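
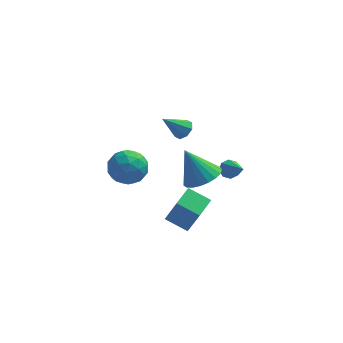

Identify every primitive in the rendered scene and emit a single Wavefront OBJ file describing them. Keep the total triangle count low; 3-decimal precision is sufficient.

v -0.556 -2.538 -3.567
v 0.052 -3.035 -1.87
v -0.049 -1.353 -3.402
v 0.559 -1.849 -1.705
v 0.581 -2.951 -4.095
v 1.189 -3.447 -2.398
v 1.088 -1.765 -3.93
v 1.696 -2.262 -2.233
v 0.082 2.997 -1.107
v 0.515 3.139 -0.643
v -0.982 2.603 0.007
v 0.237 3.531 -0.77
v -0.132 3.611 -1.094
v -0.375 3.331 -1.426
v -0.35 2.855 -1.571
v -0.072 2.463 -1.443
v 0.297 2.384 -1.119
v 0.54 2.664 -0.787
v 1.318 -3.704 0.77
v 2.233 -3.565 1.223
v 0.442 -3.356 2.43
v 2.138 -3.169 1.09
v 1.902 -2.866 0.902
v 1.565 -2.707 0.691
v 1.185 -2.721 0.493
v 0.828 -2.905 0.343
v 0.556 -3.227 0.267
v 0.416 -3.632 0.278
v 0.432 -4.049 0.374
v 0.601 -4.406 0.538
v 0.894 -4.642 0.743
v 1.261 -4.716 0.952
v 1.637 -4.615 1.129
v 1.959 -4.357 1.245
v 2.169 -3.985 1.278
v 2.487 3.124 -4.301
v 3.035 3.353 -4.388
v 3.213 1.816 -3.179
v 2.82 3.542 -4.029
v 2.41 3.486 -3.829
v 2.045 3.218 -3.906
v 1.939 2.894 -4.215
v 2.154 2.705 -4.574
v 2.564 2.762 -4.773
v 2.929 3.03 -4.696
v -2.6 -0.809 -1.378
v -1.595 -1.015 -1.001
v -3.285 -1.845 -0.119
v -2.28 -2.051 0.258
v -2.712 -1.053 0.37
v -2.289 -0.412 -0.408
v -2.591 -2.448 -0.712
v -2.168 -1.807 -1.49
v -1.589 -2.028 -0.589
v -1.664 -1.166 0.079
v -3.216 -1.694 -1.199
v -3.291 -0.832 -0.531
v -2.038 -0.821 -1.3
v -2.842 -2.039 0.18
v -3.096 -1.453 0.246
v -2.505 -1.574 0.468
v -2.445 -0.467 -0.952
v -1.854 -0.588 -0.73
v -2.511 -0.61 0.076
v -3.026 -2.272 -0.39
v -2.435 -2.393 -0.168
v -2.375 -1.286 -1.588
v -1.784 -1.407 -1.366
v -2.369 -2.25 -1.196
v -1.443 -1.537 -0.837
v -1.846 -2.146 -0.096
v -2.029 -2.379 -0.667
v -1.78 -2.003 -1.124
v -1.487 -1.03 -0.444
v -1.889 -1.64 0.297
v -2.143 -1.053 0.363
v -1.895 -0.676 -0.095
v -1.484 -1.626 -0.201
v -2.991 -1.22 -1.417
v -3.393 -1.83 -0.676
v -2.985 -2.184 -1.025
v -2.737 -1.807 -1.483
v -3.034 -0.714 -1.024
v -3.437 -1.323 -0.283
v -3.1 -0.857 0.004
v -2.851 -0.481 -0.453
v -3.396 -1.234 -0.919
f 2 4 1
f 5 2 1
f 1 4 3
f 3 5 1
f 2 8 4
f 6 2 5
f 6 8 2
f 4 8 3
f 7 5 3
f 3 8 7
f 7 6 5
f 8 6 7
f 10 9 12
f 10 12 11
f 12 9 13
f 12 13 11
f 13 9 14
f 13 14 11
f 14 9 15
f 14 15 11
f 15 9 16
f 15 16 11
f 16 9 17
f 16 17 11
f 17 9 18
f 17 18 11
f 18 9 10
f 18 10 11
f 20 19 22
f 20 22 21
f 22 19 23
f 22 23 21
f 23 19 24
f 23 24 21
f 24 19 25
f 24 25 21
f 25 19 26
f 25 26 21
f 26 19 27
f 26 27 21
f 27 19 28
f 27 28 21
f 28 19 29
f 28 29 21
f 29 19 30
f 29 30 21
f 30 19 31
f 30 31 21
f 31 19 32
f 31 32 21
f 32 19 33
f 32 33 21
f 33 19 34
f 33 34 21
f 34 19 35
f 34 35 21
f 35 19 20
f 35 20 21
f 37 36 39
f 37 39 38
f 39 36 40
f 39 40 38
f 40 36 41
f 40 41 38
f 41 36 42
f 41 42 38
f 42 36 43
f 42 43 38
f 43 36 44
f 43 44 38
f 44 36 45
f 44 45 38
f 45 36 37
f 45 37 38
f 46 83 62
f 83 57 86
f 62 86 51
f 83 86 62
f 46 62 58
f 62 51 63
f 58 63 47
f 62 63 58
f 46 58 67
f 58 47 68
f 67 68 53
f 58 68 67
f 46 67 79
f 67 53 82
f 79 82 56
f 67 82 79
f 46 79 83
f 79 56 87
f 83 87 57
f 79 87 83
f 47 63 74
f 63 51 77
f 74 77 55
f 63 77 74
f 51 86 64
f 86 57 85
f 64 85 50
f 86 85 64
f 57 87 84
f 87 56 80
f 84 80 48
f 87 80 84
f 56 82 81
f 82 53 69
f 81 69 52
f 82 69 81
f 53 68 73
f 68 47 70
f 73 70 54
f 68 70 73
f 49 75 61
f 75 55 76
f 61 76 50
f 75 76 61
f 49 61 59
f 61 50 60
f 59 60 48
f 61 60 59
f 49 59 66
f 59 48 65
f 66 65 52
f 59 65 66
f 49 66 71
f 66 52 72
f 71 72 54
f 66 72 71
f 49 71 75
f 71 54 78
f 75 78 55
f 71 78 75
f 50 76 64
f 76 55 77
f 64 77 51
f 76 77 64
f 48 60 84
f 60 50 85
f 84 85 57
f 60 85 84
f 52 65 81
f 65 48 80
f 81 80 56
f 65 80 81
f 54 72 73
f 72 52 69
f 73 69 53
f 72 69 73
f 55 78 74
f 78 54 70
f 74 70 47
f 78 70 74



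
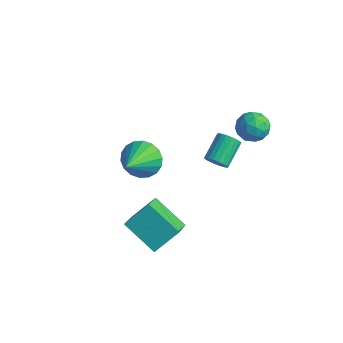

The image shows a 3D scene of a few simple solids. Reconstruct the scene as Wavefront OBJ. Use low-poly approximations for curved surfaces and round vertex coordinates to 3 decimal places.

v 0.301 4.21 3.567
v 0.862 3.856 4.151
v 0.518 3.104 2.689
v 1.079 2.75 3.273
v 0.216 2.788 3.456
v 0.082 3.471 3.999
v 1.298 3.489 2.841
v 1.164 4.172 3.384
v 1.478 3.41 3.702
v 0.809 2.977 4.082
v 0.571 3.983 2.758
v -0.098 3.55 3.138
v 0.563 4.13 3.936
v 0.817 2.83 2.904
v 0.31 2.852 3.011
v 0.64 2.644 3.355
v 0.104 3.904 3.847
v 0.433 3.696 4.19
v 0.053 3.068 3.782
v 0.947 3.264 2.65
v 1.276 3.056 2.993
v 0.74 4.316 3.485
v 1.07 4.108 3.829
v 1.327 3.892 3.058
v 1.254 3.66 4.016
v 1.382 3.01 3.499
v 1.511 3.444 3.245
v 1.432 3.846 3.565
v 0.861 3.406 4.239
v 0.988 2.755 3.723
v 0.481 2.778 3.83
v 0.402 3.179 4.15
v 1.223 3.144 3.975
v 0.392 4.205 3.117
v 0.519 3.554 2.601
v 0.978 3.781 2.69
v 0.899 4.182 3.01
v -0.002 3.95 3.341
v 0.126 3.3 2.824
v -0.052 3.114 3.275
v -0.131 3.516 3.595
v 0.157 3.816 2.865
v -1.438 -2.307 -1.094
v -0.594 -3.528 -0.04
v -1.011 -1.148 -0.093
v -0.167 -2.368 0.961
v 0.267 -2.032 -2.141
v 1.111 -3.252 -1.087
v 0.694 -0.872 -1.14
v 1.538 -2.093 -0.086
v -3.039 -0.147 0.703
v -2.526 0.519 1.349
v -2.301 -1.793 1.817
v -2.946 0.473 1.558
v -3.385 0.304 1.598
v -3.755 0.045 1.461
v -3.983 -0.252 1.174
v -4.024 -0.527 0.793
v -3.87 -0.728 0.395
v -3.551 -0.813 0.058
v -3.131 -0.766 -0.152
v -2.693 -0.597 -0.192
v -2.323 -0.338 -0.054
v -2.095 -0.042 0.233
v -2.053 0.234 0.613
v -2.207 0.434 1.012
v 0.679 1.106 2.302
v 1.126 1.415 2.026
v 0.769 2.624 2.803
v 0.321 2.314 3.078
v 0.93 1.457 1.871
v 0.573 2.665 2.647
v 0.69 1.438 1.79
v 0.333 2.646 2.567
v 0.448 1.362 1.798
v 0.091 2.57 2.575
v 0.246 1.241 1.893
v -0.111 2.449 2.669
v 0.119 1.097 2.059
v -0.238 2.305 2.835
v 0.089 0.954 2.266
v -0.268 2.163 3.043
v 0.16 0.838 2.48
v -0.197 2.046 3.256
v 0.321 0.768 2.663
v -0.036 1.976 3.439
v 0.544 0.757 2.783
v 0.187 1.965 3.56
v 0.79 0.805 2.821
v 0.433 2.014 3.597
v 1.017 0.906 2.768
v 0.66 2.114 3.545
v 1.185 1.041 2.635
v 0.828 2.25 3.412
v 1.266 1.188 2.444
v 0.909 2.396 3.221
v 1.245 1.32 2.229
v 0.888 2.528 3.005
f 1 38 17
f 38 12 41
f 17 41 6
f 38 41 17
f 1 17 13
f 17 6 18
f 13 18 2
f 17 18 13
f 1 13 22
f 13 2 23
f 22 23 8
f 13 23 22
f 1 22 34
f 22 8 37
f 34 37 11
f 22 37 34
f 1 34 38
f 34 11 42
f 38 42 12
f 34 42 38
f 2 18 29
f 18 6 32
f 29 32 10
f 18 32 29
f 6 41 19
f 41 12 40
f 19 40 5
f 41 40 19
f 12 42 39
f 42 11 35
f 39 35 3
f 42 35 39
f 11 37 36
f 37 8 24
f 36 24 7
f 37 24 36
f 8 23 28
f 23 2 25
f 28 25 9
f 23 25 28
f 4 30 16
f 30 10 31
f 16 31 5
f 30 31 16
f 4 16 14
f 16 5 15
f 14 15 3
f 16 15 14
f 4 14 21
f 14 3 20
f 21 20 7
f 14 20 21
f 4 21 26
f 21 7 27
f 26 27 9
f 21 27 26
f 4 26 30
f 26 9 33
f 30 33 10
f 26 33 30
f 5 31 19
f 31 10 32
f 19 32 6
f 31 32 19
f 3 15 39
f 15 5 40
f 39 40 12
f 15 40 39
f 7 20 36
f 20 3 35
f 36 35 11
f 20 35 36
f 9 27 28
f 27 7 24
f 28 24 8
f 27 24 28
f 10 33 29
f 33 9 25
f 29 25 2
f 33 25 29
f 44 46 43
f 47 44 43
f 43 46 45
f 45 47 43
f 44 50 46
f 48 44 47
f 48 50 44
f 46 50 45
f 49 47 45
f 45 50 49
f 49 48 47
f 50 48 49
f 52 51 54
f 52 54 53
f 54 51 55
f 54 55 53
f 55 51 56
f 55 56 53
f 56 51 57
f 56 57 53
f 57 51 58
f 57 58 53
f 58 51 59
f 58 59 53
f 59 51 60
f 59 60 53
f 60 51 61
f 60 61 53
f 61 51 62
f 61 62 53
f 62 51 63
f 62 63 53
f 63 51 64
f 63 64 53
f 64 51 65
f 64 65 53
f 65 51 66
f 65 66 53
f 66 51 52
f 66 52 53
f 68 67 71
f 68 71 69
f 69 71 72
f 69 72 70
f 71 67 73
f 71 73 72
f 72 73 74
f 72 74 70
f 73 67 75
f 73 75 74
f 74 75 76
f 74 76 70
f 75 67 77
f 75 77 76
f 76 77 78
f 76 78 70
f 77 67 79
f 77 79 78
f 78 79 80
f 78 80 70
f 79 67 81
f 79 81 80
f 80 81 82
f 80 82 70
f 81 67 83
f 81 83 82
f 82 83 84
f 82 84 70
f 83 67 85
f 83 85 84
f 84 85 86
f 84 86 70
f 85 67 87
f 85 87 86
f 86 87 88
f 86 88 70
f 87 67 89
f 87 89 88
f 88 89 90
f 88 90 70
f 89 67 91
f 89 91 90
f 90 91 92
f 90 92 70
f 91 67 93
f 91 93 92
f 92 93 94
f 92 94 70
f 93 67 95
f 93 95 94
f 94 95 96
f 94 96 70
f 95 67 97
f 95 97 96
f 96 97 98
f 96 98 70
f 97 67 68
f 97 68 98
f 98 68 69
f 98 69 70



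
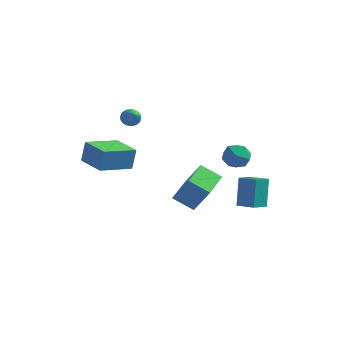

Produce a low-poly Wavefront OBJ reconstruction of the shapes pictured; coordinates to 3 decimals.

v 2.083 2.22 -2.272
v 1.927 2.969 -0.587
v 2.467 3.263 -2.7
v 2.31 4.011 -1.015
v 3.13 1.929 -2.045
v 2.973 2.677 -0.36
v 3.513 2.971 -2.473
v 3.357 3.72 -0.788
v 1.405 4.273 0.208
v 2.047 3.669 -0.038
v 1.113 3.471 1.418
v 1.755 2.867 1.172
v 1.997 3.707 1.441
v 2.178 4.202 0.694
v 0.982 2.938 0.686
v 1.163 3.433 -0.061
v 1.785 2.843 0.258
v 2.412 3.319 0.724
v 0.748 3.821 0.656
v 1.375 4.297 1.122
v 0.688 -0.521 -1.375
v -0.474 -0.594 -0.691
v 0.667 1.361 -1.21
v -0.495 1.288 -0.526
v 1.615 -0.648 0.186
v 0.453 -0.721 0.87
v 1.594 1.234 0.351
v 0.432 1.161 1.035
v -3.781 -2.289 1.602
v -3.647 -2.003 2.852
v -5.271 -1.3 1.536
v -5.138 -1.015 2.786
v -2.682 -0.665 1.114
v -2.549 -0.38 2.364
v -4.173 0.323 1.048
v -4.039 0.609 2.298
v -3.873 2.096 3.321
v -3.376 2.353 3.211
v -3.167 1.084 4.139
v -3.439 2.459 3.396
v -3.568 2.509 3.57
v -3.744 2.497 3.706
v -3.939 2.423 3.784
v -4.124 2.3 3.791
v -4.271 2.146 3.726
v -4.357 1.984 3.6
v -4.369 1.84 3.432
v -4.306 1.734 3.247
v -4.177 1.684 3.073
v -4.001 1.696 2.937
v -3.806 1.769 2.859
v -3.621 1.893 2.852
v -3.474 2.047 2.916
v -3.388 2.208 3.042
f 2 4 1
f 5 2 1
f 1 4 3
f 3 5 1
f 2 8 4
f 6 2 5
f 6 8 2
f 4 8 3
f 7 5 3
f 3 8 7
f 7 6 5
f 8 6 7
f 9 20 14
f 9 14 10
f 9 10 16
f 9 16 19
f 9 19 20
f 10 14 18
f 14 20 13
f 20 19 11
f 19 16 15
f 16 10 17
f 12 18 13
f 12 13 11
f 12 11 15
f 12 15 17
f 12 17 18
f 13 18 14
f 11 13 20
f 15 11 19
f 17 15 16
f 18 17 10
f 22 24 21
f 25 22 21
f 21 24 23
f 23 25 21
f 22 28 24
f 26 22 25
f 26 28 22
f 24 28 23
f 27 25 23
f 23 28 27
f 27 26 25
f 28 26 27
f 30 32 29
f 33 30 29
f 29 32 31
f 31 33 29
f 30 36 32
f 34 30 33
f 34 36 30
f 32 36 31
f 35 33 31
f 31 36 35
f 35 34 33
f 36 34 35
f 38 37 40
f 38 40 39
f 40 37 41
f 40 41 39
f 41 37 42
f 41 42 39
f 42 37 43
f 42 43 39
f 43 37 44
f 43 44 39
f 44 37 45
f 44 45 39
f 45 37 46
f 45 46 39
f 46 37 47
f 46 47 39
f 47 37 48
f 47 48 39
f 48 37 49
f 48 49 39
f 49 37 50
f 49 50 39
f 50 37 51
f 50 51 39
f 51 37 52
f 51 52 39
f 52 37 53
f 52 53 39
f 53 37 54
f 53 54 39
f 54 37 38
f 54 38 39



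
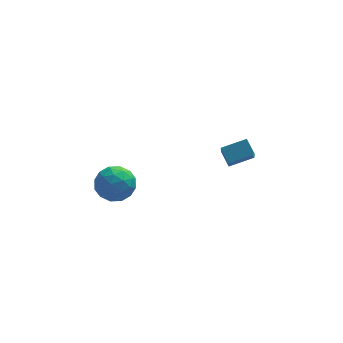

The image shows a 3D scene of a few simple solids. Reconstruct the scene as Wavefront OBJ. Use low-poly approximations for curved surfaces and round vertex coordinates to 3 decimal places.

v 2.164 -0.706 3.27
v 1.87 -0.012 3.896
v 2.383 0.636 1.886
v 2.089 1.33 2.513
v 3.471 -0.51 3.667
v 3.177 0.184 4.294
v 3.69 0.832 2.284
v 3.396 1.526 2.91
v -4.152 -0.837 2.721
v -3.091 -0.623 2.879
v -3.869 -2.537 3.121
v -2.808 -2.323 3.279
v -3.554 -1.932 3.976
v -3.729 -0.881 3.729
v -3.231 -2.279 2.271
v -3.406 -1.228 2.024
v -2.522 -1.514 2.601
v -2.722 -1.3 3.655
v -4.238 -1.86 2.345
v -4.438 -1.646 3.399
v -3.647 -0.581 2.765
v -3.313 -2.579 3.235
v -3.752 -2.35 3.644
v -3.129 -2.224 3.737
v -4.022 -0.733 3.265
v -3.398 -0.607 3.358
v -3.67 -1.377 4.002
v -3.562 -2.553 2.642
v -2.938 -2.427 2.735
v -3.831 -0.936 2.263
v -3.208 -0.81 2.356
v -3.29 -1.783 1.998
v -2.688 -0.979 2.695
v -2.522 -1.978 2.929
v -2.77 -1.952 2.337
v -2.873 -1.334 2.192
v -2.806 -0.853 3.314
v -2.639 -1.852 3.549
v -3.078 -1.622 3.958
v -3.181 -1.005 3.813
v -2.471 -1.377 3.15
v -4.321 -1.308 2.451
v -4.154 -2.307 2.686
v -3.779 -2.155 2.187
v -3.882 -1.538 2.042
v -4.438 -1.182 3.071
v -4.272 -2.181 3.305
v -4.087 -1.826 3.808
v -4.19 -1.208 3.663
v -4.489 -1.783 2.85
f 2 4 1
f 5 2 1
f 1 4 3
f 3 5 1
f 2 8 4
f 6 2 5
f 6 8 2
f 4 8 3
f 7 5 3
f 3 8 7
f 7 6 5
f 8 6 7
f 9 46 25
f 46 20 49
f 25 49 14
f 46 49 25
f 9 25 21
f 25 14 26
f 21 26 10
f 25 26 21
f 9 21 30
f 21 10 31
f 30 31 16
f 21 31 30
f 9 30 42
f 30 16 45
f 42 45 19
f 30 45 42
f 9 42 46
f 42 19 50
f 46 50 20
f 42 50 46
f 10 26 37
f 26 14 40
f 37 40 18
f 26 40 37
f 14 49 27
f 49 20 48
f 27 48 13
f 49 48 27
f 20 50 47
f 50 19 43
f 47 43 11
f 50 43 47
f 19 45 44
f 45 16 32
f 44 32 15
f 45 32 44
f 16 31 36
f 31 10 33
f 36 33 17
f 31 33 36
f 12 38 24
f 38 18 39
f 24 39 13
f 38 39 24
f 12 24 22
f 24 13 23
f 22 23 11
f 24 23 22
f 12 22 29
f 22 11 28
f 29 28 15
f 22 28 29
f 12 29 34
f 29 15 35
f 34 35 17
f 29 35 34
f 12 34 38
f 34 17 41
f 38 41 18
f 34 41 38
f 13 39 27
f 39 18 40
f 27 40 14
f 39 40 27
f 11 23 47
f 23 13 48
f 47 48 20
f 23 48 47
f 15 28 44
f 28 11 43
f 44 43 19
f 28 43 44
f 17 35 36
f 35 15 32
f 36 32 16
f 35 32 36
f 18 41 37
f 41 17 33
f 37 33 10
f 41 33 37



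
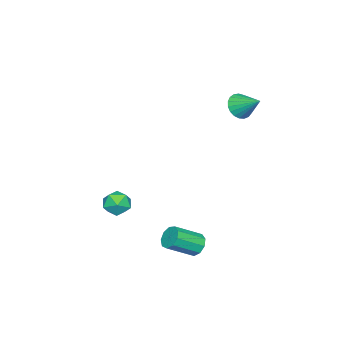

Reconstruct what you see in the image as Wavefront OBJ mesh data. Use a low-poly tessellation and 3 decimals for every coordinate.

v 1.581 -1.12 -1.847
v 2.12 -1.059 -1.26
v 2.38 -1.901 -2.5
v 2.919 -1.84 -1.913
v 2.235 -2.234 -1.788
v 1.741 -1.752 -1.385
v 2.759 -1.208 -2.375
v 2.265 -0.726 -1.972
v 2.848 -1.114 -1.586
v 2.524 -1.748 -1.224
v 1.976 -1.212 -2.536
v 1.652 -1.846 -2.174
v -2.761 2.43 3.267
v -2.231 2.638 2.75
v -2.459 3.61 4.053
v -2.494 2.781 2.636
v -2.803 2.863 2.632
v -3.105 2.87 2.738
v -3.348 2.801 2.935
v -3.489 2.668 3.189
v -3.505 2.494 3.457
v -3.392 2.308 3.693
v -3.169 2.144 3.854
v -2.877 2.029 3.914
v -2.564 1.983 3.863
v -2.286 2.015 3.708
v -2.089 2.118 3.477
v -2.009 2.275 3.21
v -2.059 2.459 2.953
v 2.868 3.056 -2.997
v 3.329 3.16 -3.444
v 4.333 2.287 -2.609
v 3.872 2.184 -2.163
v 3.345 3.477 -3.132
v 4.349 2.604 -2.298
v 3.138 3.597 -2.757
v 4.142 2.724 -1.923
v 2.805 3.464 -2.495
v 3.809 2.591 -1.66
v 2.501 3.14 -2.467
v 3.505 2.268 -1.633
v 2.369 2.778 -2.688
v 3.373 1.905 -1.854
v 2.47 2.545 -3.053
v 3.474 1.673 -2.219
v 2.758 2.552 -3.392
v 3.762 1.679 -2.558
v 3.097 2.795 -3.546
v 4.101 1.922 -2.712
f 1 12 6
f 1 6 2
f 1 2 8
f 1 8 11
f 1 11 12
f 2 6 10
f 6 12 5
f 12 11 3
f 11 8 7
f 8 2 9
f 4 10 5
f 4 5 3
f 4 3 7
f 4 7 9
f 4 9 10
f 5 10 6
f 3 5 12
f 7 3 11
f 9 7 8
f 10 9 2
f 14 13 16
f 14 16 15
f 16 13 17
f 16 17 15
f 17 13 18
f 17 18 15
f 18 13 19
f 18 19 15
f 19 13 20
f 19 20 15
f 20 13 21
f 20 21 15
f 21 13 22
f 21 22 15
f 22 13 23
f 22 23 15
f 23 13 24
f 23 24 15
f 24 13 25
f 24 25 15
f 25 13 26
f 25 26 15
f 26 13 27
f 26 27 15
f 27 13 28
f 27 28 15
f 28 13 29
f 28 29 15
f 29 13 14
f 29 14 15
f 31 30 34
f 31 34 32
f 32 34 35
f 32 35 33
f 34 30 36
f 34 36 35
f 35 36 37
f 35 37 33
f 36 30 38
f 36 38 37
f 37 38 39
f 37 39 33
f 38 30 40
f 38 40 39
f 39 40 41
f 39 41 33
f 40 30 42
f 40 42 41
f 41 42 43
f 41 43 33
f 42 30 44
f 42 44 43
f 43 44 45
f 43 45 33
f 44 30 46
f 44 46 45
f 45 46 47
f 45 47 33
f 46 30 48
f 46 48 47
f 47 48 49
f 47 49 33
f 48 30 31
f 48 31 49
f 49 31 32
f 49 32 33



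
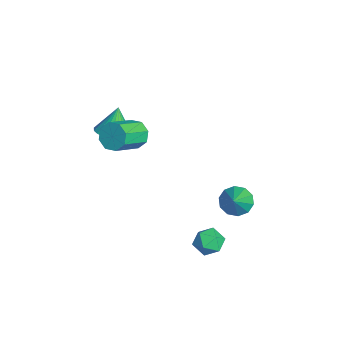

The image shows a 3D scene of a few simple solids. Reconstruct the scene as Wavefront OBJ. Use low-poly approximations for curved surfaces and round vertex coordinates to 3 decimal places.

v -2.52 -2.343 1.293
v -1.657 -1.732 1.369
v -2.94 -1.957 2.947
v -1.96 -1.446 1.225
v -2.36 -1.314 1.094
v -2.787 -1.361 0.996
v -3.168 -1.577 0.95
v -3.437 -1.926 0.963
v -3.548 -2.347 1.033
v -3.481 -2.767 1.148
v -3.248 -3.114 1.288
v -2.889 -3.327 1.429
v -2.466 -3.371 1.546
v -2.053 -3.236 1.619
v -1.72 -2.947 1.636
v -1.526 -2.554 1.594
v -1.504 -2.124 1.499
v 0.808 3.912 -2.705
v 1.254 3.348 -3.355
v 2.152 3.488 -1.415
v 1.478 3.901 -3.406
v 1.446 4.459 -3.189
v 1.17 4.808 -2.787
v 0.756 4.815 -2.354
v 0.362 4.477 -2.054
v 0.138 3.923 -2.003
v 0.17 3.365 -2.22
v 0.446 3.016 -2.622
v 0.86 3.009 -3.056
v 3.001 2.256 -2.729
v 3.515 2.825 -3.284
v 3.545 1.035 -3.476
v 4.059 1.604 -4.031
v 4.281 1.509 -3.116
v 3.945 2.264 -2.654
v 3.115 1.596 -4.106
v 2.779 2.351 -3.644
v 3.586 2.417 -4.135
v 4.306 2.363 -3.523
v 2.754 1.497 -3.237
v 3.474 1.443 -2.625
v 0.014 -1.469 3.107
v 0.403 -0.803 3.591
v 1.515 -2.125 4.516
v 1.126 -2.791 4.033
v -0.164 -1.063 3.902
v 0.949 -2.385 4.827
v -0.627 -1.56 3.748
v 0.486 -2.882 4.673
v -0.714 -2.004 3.218
v 0.399 -3.326 4.143
v -0.375 -2.135 2.624
v 0.737 -3.457 3.549
v 0.191 -1.875 2.313
v 1.304 -3.197 3.238
v 0.654 -1.378 2.467
v 1.767 -2.7 3.392
v 0.741 -0.934 2.997
v 1.854 -2.256 3.922
f 2 1 4
f 2 4 3
f 4 1 5
f 4 5 3
f 5 1 6
f 5 6 3
f 6 1 7
f 6 7 3
f 7 1 8
f 7 8 3
f 8 1 9
f 8 9 3
f 9 1 10
f 9 10 3
f 10 1 11
f 10 11 3
f 11 1 12
f 11 12 3
f 12 1 13
f 12 13 3
f 13 1 14
f 13 14 3
f 14 1 15
f 14 15 3
f 15 1 16
f 15 16 3
f 16 1 17
f 16 17 3
f 17 1 2
f 17 2 3
f 19 18 21
f 19 21 20
f 21 18 22
f 21 22 20
f 22 18 23
f 22 23 20
f 23 18 24
f 23 24 20
f 24 18 25
f 24 25 20
f 25 18 26
f 25 26 20
f 26 18 27
f 26 27 20
f 27 18 28
f 27 28 20
f 28 18 29
f 28 29 20
f 29 18 19
f 29 19 20
f 30 41 35
f 30 35 31
f 30 31 37
f 30 37 40
f 30 40 41
f 31 35 39
f 35 41 34
f 41 40 32
f 40 37 36
f 37 31 38
f 33 39 34
f 33 34 32
f 33 32 36
f 33 36 38
f 33 38 39
f 34 39 35
f 32 34 41
f 36 32 40
f 38 36 37
f 39 38 31
f 43 42 46
f 43 46 44
f 44 46 47
f 44 47 45
f 46 42 48
f 46 48 47
f 47 48 49
f 47 49 45
f 48 42 50
f 48 50 49
f 49 50 51
f 49 51 45
f 50 42 52
f 50 52 51
f 51 52 53
f 51 53 45
f 52 42 54
f 52 54 53
f 53 54 55
f 53 55 45
f 54 42 56
f 54 56 55
f 55 56 57
f 55 57 45
f 56 42 58
f 56 58 57
f 57 58 59
f 57 59 45
f 58 42 43
f 58 43 59
f 59 43 44
f 59 44 45



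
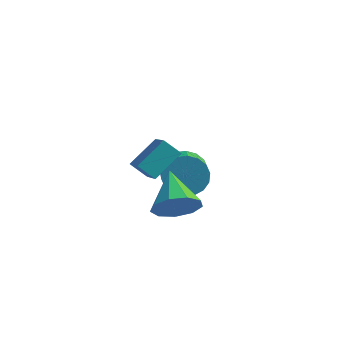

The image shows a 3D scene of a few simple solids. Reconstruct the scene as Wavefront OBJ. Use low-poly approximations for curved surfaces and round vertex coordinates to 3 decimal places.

v -1.607 1.196 -3.765
v -0.717 1.356 -4.023
v -0.104 -0.255 -2.913
v -0.993 -0.416 -2.655
v -0.755 1.583 -3.673
v -0.142 -0.028 -2.563
v -0.962 1.733 -3.341
v -0.348 0.122 -2.232
v -1.296 1.776 -3.094
v -0.683 0.165 -1.984
v -1.692 1.704 -2.979
v -1.079 0.093 -1.869
v -2.071 1.532 -3.02
v -1.458 -0.079 -1.91
v -2.358 1.293 -3.208
v -1.745 -0.318 -2.099
v -2.496 1.035 -3.507
v -1.883 -0.576 -2.397
v -2.458 0.808 -3.857
v -1.845 -0.803 -2.747
v -2.252 0.658 -4.188
v -1.638 -0.953 -3.079
v -1.917 0.615 -4.436
v -1.304 -0.996 -3.326
v -1.521 0.687 -4.551
v -0.908 -0.924 -3.441
v -1.142 0.859 -4.51
v -0.529 -0.752 -3.4
v -0.855 1.098 -4.321
v -0.242 -0.513 -3.212
v -1.542 -3.182 -0.629
v -2.226 -3.156 -0.11
v -0.914 -2.128 0.145
v -1.599 -2.102 0.665
v -0.781 -4.418 0.435
v -1.466 -4.392 0.955
v -0.154 -3.364 1.21
v -0.838 -3.338 1.729
v -0.5 -2.906 -2.351
v -0.074 -2.319 -3.039
v -1.3 -1.434 -1.589
v -0.684 -2.535 -3.261
v -1.208 -2.925 -3.057
v -1.401 -3.306 -2.523
v -1.172 -3.5 -1.908
v -0.629 -3.416 -1.5
v -0.026 -3.094 -1.49
v 0.355 -2.683 -1.883
v 0.336 -2.377 -2.495
f 2 1 5
f 2 5 3
f 3 5 6
f 3 6 4
f 5 1 7
f 5 7 6
f 6 7 8
f 6 8 4
f 7 1 9
f 7 9 8
f 8 9 10
f 8 10 4
f 9 1 11
f 9 11 10
f 10 11 12
f 10 12 4
f 11 1 13
f 11 13 12
f 12 13 14
f 12 14 4
f 13 1 15
f 13 15 14
f 14 15 16
f 14 16 4
f 15 1 17
f 15 17 16
f 16 17 18
f 16 18 4
f 17 1 19
f 17 19 18
f 18 19 20
f 18 20 4
f 19 1 21
f 19 21 20
f 20 21 22
f 20 22 4
f 21 1 23
f 21 23 22
f 22 23 24
f 22 24 4
f 23 1 25
f 23 25 24
f 24 25 26
f 24 26 4
f 25 1 27
f 25 27 26
f 26 27 28
f 26 28 4
f 27 1 29
f 27 29 28
f 28 29 30
f 28 30 4
f 29 1 2
f 29 2 30
f 30 2 3
f 30 3 4
f 32 34 31
f 35 32 31
f 31 34 33
f 33 35 31
f 32 38 34
f 36 32 35
f 36 38 32
f 34 38 33
f 37 35 33
f 33 38 37
f 37 36 35
f 38 36 37
f 40 39 42
f 40 42 41
f 42 39 43
f 42 43 41
f 43 39 44
f 43 44 41
f 44 39 45
f 44 45 41
f 45 39 46
f 45 46 41
f 46 39 47
f 46 47 41
f 47 39 48
f 47 48 41
f 48 39 49
f 48 49 41
f 49 39 40
f 49 40 41



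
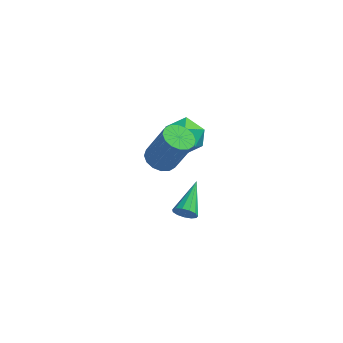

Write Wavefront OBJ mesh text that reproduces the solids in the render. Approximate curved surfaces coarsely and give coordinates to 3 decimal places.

v -0.591 -1.764 1.374
v 0.095 -1.924 1.038
v 0.956 -2.036 2.851
v 0.271 -1.876 3.186
v 0.084 -1.521 1.068
v 0.946 -1.633 2.88
v -0.107 -1.184 1.18
v 0.755 -1.296 2.992
v -0.428 -1.002 1.343
v 0.434 -1.114 3.156
v -0.793 -1.024 1.515
v 0.069 -1.136 3.328
v -1.103 -1.244 1.649
v -0.242 -1.357 3.462
v -1.276 -1.604 1.709
v -0.415 -1.716 3.522
v -1.266 -2.007 1.68
v -0.404 -2.119 3.492
v -1.075 -2.344 1.568
v -0.213 -2.456 3.38
v -0.754 -2.526 1.404
v 0.108 -2.638 3.217
v -0.389 -2.504 1.232
v 0.473 -2.616 3.045
v -0.078 -2.283 1.098
v 0.783 -2.396 2.911
v 0.343 1.415 0.901
v 0.838 0.689 1.515
v -0.918 0.271 0.565
v -0.423 -0.455 1.179
v -0.871 0.41 1.628
v -0.091 1.117 1.835
v 0.011 -0.157 0.245
v 0.791 0.55 0.452
v 0.634 -0.283 1.109
v 0.089 0.067 1.964
v -0.169 0.893 0.116
v -0.714 1.243 0.971
v 0.298 -0.801 -3.395
v 0.544 -0.6 -3.915
v 0.442 0.961 -2.645
v 0.204 -0.559 -3.946
v -0.106 -0.594 -3.802
v -0.288 -0.696 -3.529
v -0.284 -0.831 -3.213
v -0.095 -0.956 -2.954
v 0.219 -1.032 -2.836
v 0.557 -1.035 -2.895
v 0.813 -0.963 -3.112
v 0.906 -0.84 -3.419
v 0.805 -0.705 -3.719
f 2 1 5
f 2 5 3
f 3 5 6
f 3 6 4
f 5 1 7
f 5 7 6
f 6 7 8
f 6 8 4
f 7 1 9
f 7 9 8
f 8 9 10
f 8 10 4
f 9 1 11
f 9 11 10
f 10 11 12
f 10 12 4
f 11 1 13
f 11 13 12
f 12 13 14
f 12 14 4
f 13 1 15
f 13 15 14
f 14 15 16
f 14 16 4
f 15 1 17
f 15 17 16
f 16 17 18
f 16 18 4
f 17 1 19
f 17 19 18
f 18 19 20
f 18 20 4
f 19 1 21
f 19 21 20
f 20 21 22
f 20 22 4
f 21 1 23
f 21 23 22
f 22 23 24
f 22 24 4
f 23 1 25
f 23 25 24
f 24 25 26
f 24 26 4
f 25 1 2
f 25 2 26
f 26 2 3
f 26 3 4
f 27 38 32
f 27 32 28
f 27 28 34
f 27 34 37
f 27 37 38
f 28 32 36
f 32 38 31
f 38 37 29
f 37 34 33
f 34 28 35
f 30 36 31
f 30 31 29
f 30 29 33
f 30 33 35
f 30 35 36
f 31 36 32
f 29 31 38
f 33 29 37
f 35 33 34
f 36 35 28
f 40 39 42
f 40 42 41
f 42 39 43
f 42 43 41
f 43 39 44
f 43 44 41
f 44 39 45
f 44 45 41
f 45 39 46
f 45 46 41
f 46 39 47
f 46 47 41
f 47 39 48
f 47 48 41
f 48 39 49
f 48 49 41
f 49 39 50
f 49 50 41
f 50 39 51
f 50 51 41
f 51 39 40
f 51 40 41



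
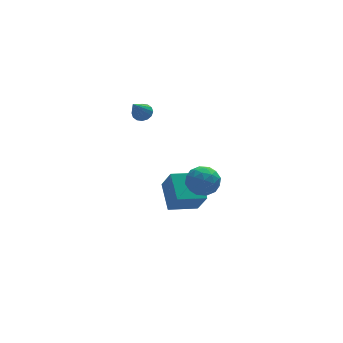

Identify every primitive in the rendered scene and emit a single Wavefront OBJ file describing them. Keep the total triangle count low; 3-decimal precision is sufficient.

v -1.606 -0.247 -3.348
v -1.344 -1.141 -1.926
v -1.481 1.394 -2.338
v -1.219 0.499 -0.917
v 0.159 -0.199 -3.643
v 0.421 -1.094 -2.222
v 0.284 1.441 -2.634
v 0.546 0.547 -1.212
v -0.482 -2.586 0.965
v 0.285 -3.265 0.853
v -1.545 -3.835 1.267
v -0.778 -4.514 1.155
v -0.791 -3.882 1.968
v -0.134 -3.11 1.782
v -1.126 -3.99 0.338
v -0.469 -3.218 0.152
v -0.113 -4.133 0.466
v 0.094 -4.066 1.473
v -1.354 -3.034 0.647
v -1.147 -2.967 1.654
v -0.006 -2.816 0.883
v -1.254 -4.284 1.237
v -1.262 -3.912 1.715
v -0.812 -4.312 1.649
v -0.252 -2.724 1.428
v 0.199 -3.124 1.363
v -0.433 -3.486 2.018
v -1.459 -3.976 0.757
v -1.008 -4.376 0.692
v -0.448 -2.788 0.471
v 0.002 -3.188 0.405
v -0.827 -3.614 0.102
v 0.211 -3.725 0.589
v -0.413 -4.459 0.766
v -0.618 -4.152 0.287
v -0.232 -3.698 0.177
v 0.333 -3.686 1.181
v -0.292 -4.42 1.358
v -0.299 -4.048 1.836
v 0.087 -3.594 1.727
v 0.099 -4.196 0.953
v -0.968 -2.68 0.762
v -1.593 -3.414 0.939
v -1.347 -3.506 0.393
v -0.961 -3.052 0.284
v -0.847 -2.641 1.354
v -1.471 -3.375 1.531
v -1.028 -3.402 1.943
v -0.642 -2.948 1.833
v -1.359 -2.904 1.167
v -1.762 4.258 1.992
v -1.207 4.248 2.31
v -2.558 3.382 3.348
v -1.355 4.528 2.405
v -1.612 4.737 2.389
v -1.91 4.817 2.267
v -2.167 4.747 2.071
v -2.317 4.547 1.853
v -2.317 4.269 1.673
v -2.169 3.988 1.579
v -1.912 3.779 1.595
v -1.615 3.699 1.717
v -1.357 3.769 1.913
v -1.208 3.97 2.13
f 2 4 1
f 5 2 1
f 1 4 3
f 3 5 1
f 2 8 4
f 6 2 5
f 6 8 2
f 4 8 3
f 7 5 3
f 3 8 7
f 7 6 5
f 8 6 7
f 9 46 25
f 46 20 49
f 25 49 14
f 46 49 25
f 9 25 21
f 25 14 26
f 21 26 10
f 25 26 21
f 9 21 30
f 21 10 31
f 30 31 16
f 21 31 30
f 9 30 42
f 30 16 45
f 42 45 19
f 30 45 42
f 9 42 46
f 42 19 50
f 46 50 20
f 42 50 46
f 10 26 37
f 26 14 40
f 37 40 18
f 26 40 37
f 14 49 27
f 49 20 48
f 27 48 13
f 49 48 27
f 20 50 47
f 50 19 43
f 47 43 11
f 50 43 47
f 19 45 44
f 45 16 32
f 44 32 15
f 45 32 44
f 16 31 36
f 31 10 33
f 36 33 17
f 31 33 36
f 12 38 24
f 38 18 39
f 24 39 13
f 38 39 24
f 12 24 22
f 24 13 23
f 22 23 11
f 24 23 22
f 12 22 29
f 22 11 28
f 29 28 15
f 22 28 29
f 12 29 34
f 29 15 35
f 34 35 17
f 29 35 34
f 12 34 38
f 34 17 41
f 38 41 18
f 34 41 38
f 13 39 27
f 39 18 40
f 27 40 14
f 39 40 27
f 11 23 47
f 23 13 48
f 47 48 20
f 23 48 47
f 15 28 44
f 28 11 43
f 44 43 19
f 28 43 44
f 17 35 36
f 35 15 32
f 36 32 16
f 35 32 36
f 18 41 37
f 41 17 33
f 37 33 10
f 41 33 37
f 52 51 54
f 52 54 53
f 54 51 55
f 54 55 53
f 55 51 56
f 55 56 53
f 56 51 57
f 56 57 53
f 57 51 58
f 57 58 53
f 58 51 59
f 58 59 53
f 59 51 60
f 59 60 53
f 60 51 61
f 60 61 53
f 61 51 62
f 61 62 53
f 62 51 63
f 62 63 53
f 63 51 64
f 63 64 53
f 64 51 52
f 64 52 53



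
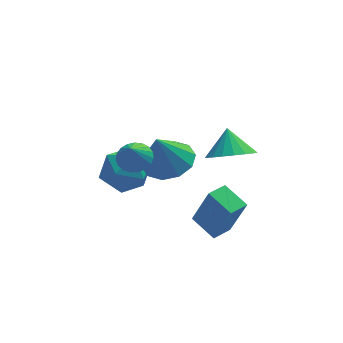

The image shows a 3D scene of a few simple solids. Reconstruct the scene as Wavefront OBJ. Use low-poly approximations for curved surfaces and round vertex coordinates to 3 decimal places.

v 2.146 -0.666 -5.025
v 2.695 -1.126 -3.147
v 1.476 0.32 -4.588
v 2.026 -0.139 -2.71
v 2.894 -0.121 -5.11
v 3.444 -0.58 -3.232
v 2.225 0.866 -4.673
v 2.774 0.406 -2.795
v 0.745 1.438 -1.855
v 1.644 1.948 -1.48
v 0.235 1.182 -0.285
v 1.157 2.415 -1.562
v 0.512 2.509 -1.756
v -0.044 2.193 -1.987
v -0.299 1.59 -2.169
v -0.155 0.928 -2.23
v 0.333 0.461 -2.148
v 0.978 0.368 -1.954
v 1.533 0.683 -1.722
v 1.788 1.287 -1.541
v -0.882 -0.698 0.37
v -0.344 -1.15 0.274
v -1.118 -1.182 1.33
v -0.212 -0.929 0.418
v -0.197 -0.667 0.554
v -0.3 -0.411 0.659
v -0.504 -0.204 0.713
v -0.773 -0.083 0.708
v -1.061 -0.068 0.645
v -1.318 -0.162 0.534
v -1.5 -0.348 0.395
v -1.575 -0.595 0.252
v -1.53 -0.86 0.129
v -1.373 -1.097 0.048
v -1.131 -1.265 0.023
v -0.847 -1.334 0.058
v -0.568 -1.294 0.147
v -1.394 3.288 -3.18
v -0.522 3.248 -2.437
v -1.098 1.512 -3.623
v -0.226 1.472 -2.88
v -1.302 1.567 -2.496
v -1.485 2.665 -2.223
v -0.135 2.095 -3.837
v -0.318 3.193 -3.564
v 0.256 2.511 -2.844
v -0.465 2.184 -2.015
v -1.155 2.576 -4.045
v -1.876 2.249 -3.216
v 2.815 -0.422 -0.282
v 3.632 0.021 -0.651
v 2.805 0.382 0.662
v 3.301 0.245 -0.846
v 2.874 0.337 -0.929
v 2.435 0.279 -0.884
v 2.071 0.082 -0.72
v 1.855 -0.215 -0.469
v 1.829 -0.553 -0.181
v 1.998 -0.866 0.087
v 2.329 -1.09 0.283
v 2.757 -1.182 0.366
v 3.196 -1.124 0.321
v 3.559 -0.927 0.157
v 3.775 -0.63 -0.094
v 3.801 -0.291 -0.382
f 2 4 1
f 5 2 1
f 1 4 3
f 3 5 1
f 2 8 4
f 6 2 5
f 6 8 2
f 4 8 3
f 7 5 3
f 3 8 7
f 7 6 5
f 8 6 7
f 10 9 12
f 10 12 11
f 12 9 13
f 12 13 11
f 13 9 14
f 13 14 11
f 14 9 15
f 14 15 11
f 15 9 16
f 15 16 11
f 16 9 17
f 16 17 11
f 17 9 18
f 17 18 11
f 18 9 19
f 18 19 11
f 19 9 20
f 19 20 11
f 20 9 10
f 20 10 11
f 22 21 24
f 22 24 23
f 24 21 25
f 24 25 23
f 25 21 26
f 25 26 23
f 26 21 27
f 26 27 23
f 27 21 28
f 27 28 23
f 28 21 29
f 28 29 23
f 29 21 30
f 29 30 23
f 30 21 31
f 30 31 23
f 31 21 32
f 31 32 23
f 32 21 33
f 32 33 23
f 33 21 34
f 33 34 23
f 34 21 35
f 34 35 23
f 35 21 36
f 35 36 23
f 36 21 37
f 36 37 23
f 37 21 22
f 37 22 23
f 38 49 43
f 38 43 39
f 38 39 45
f 38 45 48
f 38 48 49
f 39 43 47
f 43 49 42
f 49 48 40
f 48 45 44
f 45 39 46
f 41 47 42
f 41 42 40
f 41 40 44
f 41 44 46
f 41 46 47
f 42 47 43
f 40 42 49
f 44 40 48
f 46 44 45
f 47 46 39
f 51 50 53
f 51 53 52
f 53 50 54
f 53 54 52
f 54 50 55
f 54 55 52
f 55 50 56
f 55 56 52
f 56 50 57
f 56 57 52
f 57 50 58
f 57 58 52
f 58 50 59
f 58 59 52
f 59 50 60
f 59 60 52
f 60 50 61
f 60 61 52
f 61 50 62
f 61 62 52
f 62 50 63
f 62 63 52
f 63 50 64
f 63 64 52
f 64 50 65
f 64 65 52
f 65 50 51
f 65 51 52



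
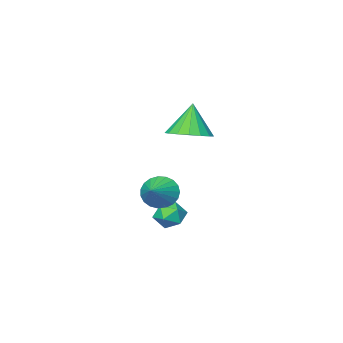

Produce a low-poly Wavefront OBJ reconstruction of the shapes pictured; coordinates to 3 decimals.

v -2.513 -1.174 2.184
v -1.654 -1.693 2.301
v -2.927 -1.506 3.756
v -1.535 -1.242 2.427
v -1.639 -0.776 2.498
v -1.944 -0.4 2.497
v -2.379 -0.202 2.424
v -2.844 -0.227 2.296
v -3.234 -0.468 2.142
v -3.458 -0.872 1.998
v -3.466 -1.344 1.896
v -3.255 -1.778 1.86
v -2.874 -2.073 1.899
v -2.411 -2.162 2.002
v -1.97 -2.025 2.147
v -2.642 -1.468 -2.374
v -2 -1.274 -1.981
v -2 -2.366 -2.979
v -1.358 -2.172 -2.586
v -1.953 -2.51 -2.216
v -2.35 -1.955 -1.842
v -1.65 -1.685 -3.118
v -2.047 -1.13 -2.744
v -1.387 -1.408 -2.441
v -1.574 -1.917 -1.883
v -2.426 -1.723 -3.077
v -2.613 -2.232 -2.519
v -1.781 -2.226 -1.263
v -1.319 -2.289 -1.985
v -0.799 -1.494 -0.697
v -1.507 -1.991 -2.043
v -1.744 -1.733 -1.967
v -1.986 -1.561 -1.768
v -2.193 -1.504 -1.482
v -2.329 -1.572 -1.159
v -2.371 -1.753 -0.853
v -2.31 -2.016 -0.618
v -2.158 -2.315 -0.495
v -1.941 -2.599 -0.504
v -1.696 -2.818 -0.645
v -1.466 -2.935 -0.893
v -1.29 -2.93 -1.204
v -1.2 -2.803 -1.526
v -1.21 -2.576 -1.802
f 2 1 4
f 2 4 3
f 4 1 5
f 4 5 3
f 5 1 6
f 5 6 3
f 6 1 7
f 6 7 3
f 7 1 8
f 7 8 3
f 8 1 9
f 8 9 3
f 9 1 10
f 9 10 3
f 10 1 11
f 10 11 3
f 11 1 12
f 11 12 3
f 12 1 13
f 12 13 3
f 13 1 14
f 13 14 3
f 14 1 15
f 14 15 3
f 15 1 2
f 15 2 3
f 16 27 21
f 16 21 17
f 16 17 23
f 16 23 26
f 16 26 27
f 17 21 25
f 21 27 20
f 27 26 18
f 26 23 22
f 23 17 24
f 19 25 20
f 19 20 18
f 19 18 22
f 19 22 24
f 19 24 25
f 20 25 21
f 18 20 27
f 22 18 26
f 24 22 23
f 25 24 17
f 29 28 31
f 29 31 30
f 31 28 32
f 31 32 30
f 32 28 33
f 32 33 30
f 33 28 34
f 33 34 30
f 34 28 35
f 34 35 30
f 35 28 36
f 35 36 30
f 36 28 37
f 36 37 30
f 37 28 38
f 37 38 30
f 38 28 39
f 38 39 30
f 39 28 40
f 39 40 30
f 40 28 41
f 40 41 30
f 41 28 42
f 41 42 30
f 42 28 43
f 42 43 30
f 43 28 44
f 43 44 30
f 44 28 29
f 44 29 30



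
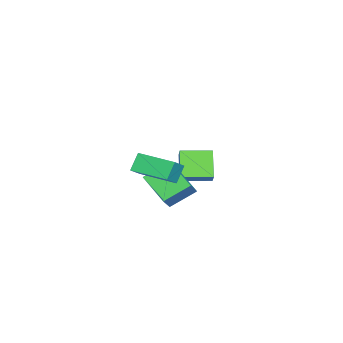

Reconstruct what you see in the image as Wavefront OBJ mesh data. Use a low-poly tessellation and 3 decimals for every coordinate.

v -1.327 -1.253 1.028
v -0.684 -1.289 1.713
v -0.393 0.169 0.227
v 0.249 0.132 0.912
v -0.509 -2.252 0.208
v 0.133 -2.289 0.893
v 0.424 -0.831 -0.593
v 1.067 -0.867 0.092
v -2.48 -1.579 -0.522
v -3.522 -2.055 0.638
v -3.163 -0.177 -0.561
v -4.205 -0.653 0.599
v -1.955 -1.307 0.061
v -2.997 -1.783 1.221
v -2.638 0.095 0.022
v -3.68 -0.381 1.182
v 1.752 -1.318 3.228
v 2.522 -1.432 3.808
v 2.06 0.566 3.19
v 2.829 0.453 3.769
v 2.351 -1.433 2.411
v 3.12 -1.546 2.99
v 2.658 0.452 2.372
v 3.428 0.338 2.952
f 2 4 1
f 5 2 1
f 1 4 3
f 3 5 1
f 2 8 4
f 6 2 5
f 6 8 2
f 4 8 3
f 7 5 3
f 3 8 7
f 7 6 5
f 8 6 7
f 10 12 9
f 13 10 9
f 9 12 11
f 11 13 9
f 10 16 12
f 14 10 13
f 14 16 10
f 12 16 11
f 15 13 11
f 11 16 15
f 15 14 13
f 16 14 15
f 18 20 17
f 21 18 17
f 17 20 19
f 19 21 17
f 18 24 20
f 22 18 21
f 22 24 18
f 20 24 19
f 23 21 19
f 19 24 23
f 23 22 21
f 24 22 23



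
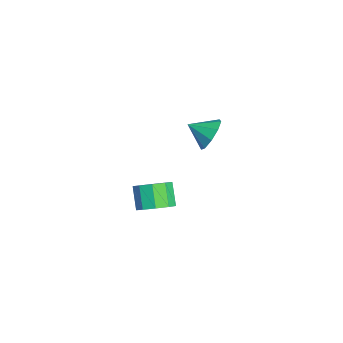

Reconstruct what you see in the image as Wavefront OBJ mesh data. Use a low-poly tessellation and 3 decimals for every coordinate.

v 2.385 -0.365 3.301
v 2.832 -0.892 2.551
v 2.055 -1.495 3.899
v 3.294 -0.758 3.058
v 3.329 -0.441 3.678
v 2.923 -0.088 4.122
v 2.265 0.135 4.182
v 1.663 0.125 3.83
v 1.398 -0.115 3.231
v 1.595 -0.472 2.664
v 2.162 -0.778 2.396
v 1.105 -3.01 -3.581
v 1.874 -3.084 -2.884
v 0.883 -3.185 -1.803
v 0.115 -3.11 -2.499
v 1.699 -2.402 -2.981
v 0.708 -2.503 -1.899
v 1.246 -2.003 -3.358
v 0.255 -2.104 -2.277
v 0.727 -2.076 -3.84
v -0.263 -2.177 -2.758
v 0.385 -2.585 -4.2
v -0.605 -2.686 -3.118
v 0.38 -3.293 -4.271
v -0.61 -3.394 -3.189
v 0.715 -3.868 -4.019
v -0.276 -3.969 -2.937
v 1.232 -4.042 -3.561
v 0.241 -4.143 -2.48
v 1.689 -3.732 -3.114
v 0.699 -3.833 -2.032
f 2 1 4
f 2 4 3
f 4 1 5
f 4 5 3
f 5 1 6
f 5 6 3
f 6 1 7
f 6 7 3
f 7 1 8
f 7 8 3
f 8 1 9
f 8 9 3
f 9 1 10
f 9 10 3
f 10 1 11
f 10 11 3
f 11 1 2
f 11 2 3
f 13 12 16
f 13 16 14
f 14 16 17
f 14 17 15
f 16 12 18
f 16 18 17
f 17 18 19
f 17 19 15
f 18 12 20
f 18 20 19
f 19 20 21
f 19 21 15
f 20 12 22
f 20 22 21
f 21 22 23
f 21 23 15
f 22 12 24
f 22 24 23
f 23 24 25
f 23 25 15
f 24 12 26
f 24 26 25
f 25 26 27
f 25 27 15
f 26 12 28
f 26 28 27
f 27 28 29
f 27 29 15
f 28 12 30
f 28 30 29
f 29 30 31
f 29 31 15
f 30 12 13
f 30 13 31
f 31 13 14
f 31 14 15



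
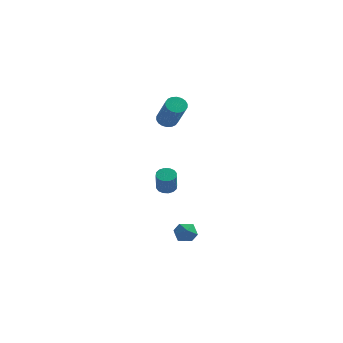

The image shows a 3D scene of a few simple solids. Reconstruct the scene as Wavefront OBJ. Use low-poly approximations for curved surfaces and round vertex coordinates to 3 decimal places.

v 3.158 -2.666 -3.341
v 3.759 -2.66 -3.707
v 3.041 -3.78 -3.553
v 3.642 -3.774 -3.919
v 3.654 -3.685 -3.221
v 3.727 -2.997 -3.089
v 3.073 -3.443 -4.171
v 3.146 -2.755 -4.039
v 3.707 -3.14 -4.22
v 4.066 -3.29 -3.633
v 2.734 -3.15 -3.627
v 3.093 -3.3 -3.04
v 2.36 -3.139 -0.592
v 2.884 -3.12 -0.667
v 3.065 -3.661 0.457
v 2.54 -3.681 0.532
v 2.821 -2.883 -0.542
v 3.002 -3.425 0.581
v 2.635 -2.715 -0.431
v 2.815 -3.257 0.692
v 2.375 -2.661 -0.363
v 2.555 -3.203 0.76
v 2.11 -2.735 -0.356
v 2.291 -3.277 0.767
v 1.913 -2.917 -0.413
v 2.094 -3.459 0.711
v 1.835 -3.159 -0.517
v 2.016 -3.7 0.607
v 1.898 -3.395 -0.641
v 2.079 -3.937 0.482
v 2.085 -3.563 -0.752
v 2.265 -4.105 0.371
v 2.345 -3.617 -0.82
v 2.525 -4.159 0.303
v 2.609 -3.543 -0.827
v 2.79 -4.085 0.296
v 2.806 -3.361 -0.771
v 2.987 -3.903 0.353
v 0.93 0.827 2.349
v 1.282 0.546 1.968
v 2.162 -0.468 3.53
v 1.81 -0.187 3.911
v 1.421 0.761 2.029
v 2.301 -0.254 3.591
v 1.463 0.988 2.153
v 2.343 -0.026 3.715
v 1.399 1.184 2.316
v 2.279 0.169 3.878
v 1.242 1.309 2.486
v 2.122 0.294 4.048
v 1.023 1.338 2.628
v 1.904 0.324 4.19
v 0.786 1.267 2.716
v 1.667 0.252 4.277
v 0.578 1.108 2.73
v 1.458 0.094 4.292
v 0.439 0.894 2.669
v 1.319 -0.121 4.231
v 0.397 0.666 2.545
v 1.277 -0.348 4.107
v 0.461 0.471 2.382
v 1.341 -0.544 3.944
v 0.618 0.346 2.212
v 1.498 -0.669 3.774
v 0.836 0.316 2.07
v 1.717 -0.698 3.632
v 1.073 0.388 1.983
v 1.954 -0.627 3.544
f 1 12 6
f 1 6 2
f 1 2 8
f 1 8 11
f 1 11 12
f 2 6 10
f 6 12 5
f 12 11 3
f 11 8 7
f 8 2 9
f 4 10 5
f 4 5 3
f 4 3 7
f 4 7 9
f 4 9 10
f 5 10 6
f 3 5 12
f 7 3 11
f 9 7 8
f 10 9 2
f 14 13 17
f 14 17 15
f 15 17 18
f 15 18 16
f 17 13 19
f 17 19 18
f 18 19 20
f 18 20 16
f 19 13 21
f 19 21 20
f 20 21 22
f 20 22 16
f 21 13 23
f 21 23 22
f 22 23 24
f 22 24 16
f 23 13 25
f 23 25 24
f 24 25 26
f 24 26 16
f 25 13 27
f 25 27 26
f 26 27 28
f 26 28 16
f 27 13 29
f 27 29 28
f 28 29 30
f 28 30 16
f 29 13 31
f 29 31 30
f 30 31 32
f 30 32 16
f 31 13 33
f 31 33 32
f 32 33 34
f 32 34 16
f 33 13 35
f 33 35 34
f 34 35 36
f 34 36 16
f 35 13 37
f 35 37 36
f 36 37 38
f 36 38 16
f 37 13 14
f 37 14 38
f 38 14 15
f 38 15 16
f 40 39 43
f 40 43 41
f 41 43 44
f 41 44 42
f 43 39 45
f 43 45 44
f 44 45 46
f 44 46 42
f 45 39 47
f 45 47 46
f 46 47 48
f 46 48 42
f 47 39 49
f 47 49 48
f 48 49 50
f 48 50 42
f 49 39 51
f 49 51 50
f 50 51 52
f 50 52 42
f 51 39 53
f 51 53 52
f 52 53 54
f 52 54 42
f 53 39 55
f 53 55 54
f 54 55 56
f 54 56 42
f 55 39 57
f 55 57 56
f 56 57 58
f 56 58 42
f 57 39 59
f 57 59 58
f 58 59 60
f 58 60 42
f 59 39 61
f 59 61 60
f 60 61 62
f 60 62 42
f 61 39 63
f 61 63 62
f 62 63 64
f 62 64 42
f 63 39 65
f 63 65 64
f 64 65 66
f 64 66 42
f 65 39 67
f 65 67 66
f 66 67 68
f 66 68 42
f 67 39 40
f 67 40 68
f 68 40 41
f 68 41 42



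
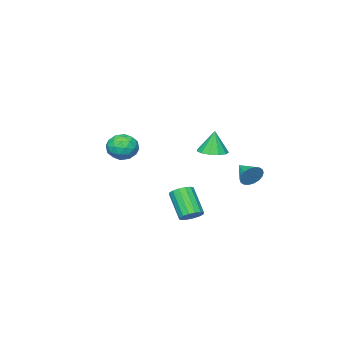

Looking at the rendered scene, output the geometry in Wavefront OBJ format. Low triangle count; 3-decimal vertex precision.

v 1.68 2.381 1.083
v 2.404 2.802 1.15
v 1.54 2.399 2.497
v 2.062 3.129 1.112
v 1.6 3.217 1.065
v 1.163 3.041 1.024
v 0.89 2.655 1.002
v 0.867 2.182 1.006
v 1.103 1.772 1.034
v 1.522 1.556 1.078
v 1.991 1.602 1.124
v 2.361 1.895 1.157
v 2.515 2.343 1.166
v 0.828 4.332 -0.426
v 1.105 4.058 -1.032
v 0.472 3.148 -0.054
v 1.352 4.047 -0.829
v 1.496 4.093 -0.546
v 1.508 4.186 -0.239
v 1.385 4.307 0.03
v 1.151 4.434 0.209
v 0.854 4.54 0.263
v 0.551 4.605 0.18
v 0.303 4.616 -0.023
v 0.159 4.57 -0.305
v 0.148 4.477 -0.612
v 0.271 4.356 -0.881
v 0.504 4.229 -1.061
v 0.802 4.123 -1.114
v 3.088 -2.92 0.826
v 3.466 -3.32 0.044
v 1.674 -3.34 0.356
v 2.052 -3.74 -0.426
v 2.207 -4.131 0.433
v 3.081 -3.872 0.723
v 2.059 -2.788 -0.323
v 2.933 -2.529 -0.033
v 2.831 -3.238 -0.667
v 2.922 -4.068 -0.2
v 2.218 -2.592 0.6
v 2.309 -3.422 1.067
v 3.401 -3.083 0.476
v 1.739 -3.577 -0.076
v 1.83 -3.807 0.429
v 2.052 -4.042 -0.031
v 3.174 -3.408 0.876
v 3.397 -3.642 0.416
v 2.657 -4.119 0.645
v 1.743 -3.018 -0.016
v 1.966 -3.252 -0.476
v 3.088 -2.618 0.431
v 3.31 -2.853 -0.029
v 2.483 -2.541 -0.245
v 3.25 -3.27 -0.402
v 2.419 -3.517 -0.678
v 2.423 -2.958 -0.617
v 2.937 -2.805 -0.446
v 3.304 -3.758 -0.127
v 2.472 -4.005 -0.403
v 2.563 -4.235 0.102
v 3.077 -4.082 0.273
v 2.93 -3.71 -0.544
v 2.668 -2.655 0.803
v 1.836 -2.902 0.527
v 2.063 -2.578 0.127
v 2.577 -2.425 0.298
v 2.721 -3.143 1.078
v 1.89 -3.39 0.802
v 2.203 -3.855 0.846
v 2.717 -3.702 1.017
v 2.21 -2.95 0.944
v 3.443 2.523 -3.029
v 4.069 2.259 -3.051
v 3.644 1.134 -1.672
v 3.017 1.397 -1.651
v 4.091 2.528 -2.825
v 3.666 1.403 -1.446
v 3.939 2.796 -2.653
v 3.514 1.67 -1.275
v 3.655 2.99 -2.583
v 3.229 1.864 -1.204
v 3.313 3.059 -2.632
v 2.887 1.933 -1.253
v 3.006 2.984 -2.787
v 2.581 1.859 -1.408
v 2.816 2.786 -3.008
v 2.391 1.661 -1.629
v 2.794 2.517 -3.234
v 2.369 1.392 -1.855
v 2.946 2.25 -3.405
v 2.521 1.124 -2.027
v 3.231 2.056 -3.476
v 2.805 0.93 -2.097
v 3.573 1.987 -3.427
v 3.147 0.861 -2.048
v 3.879 2.061 -3.272
v 3.454 0.936 -1.893
f 2 1 4
f 2 4 3
f 4 1 5
f 4 5 3
f 5 1 6
f 5 6 3
f 6 1 7
f 6 7 3
f 7 1 8
f 7 8 3
f 8 1 9
f 8 9 3
f 9 1 10
f 9 10 3
f 10 1 11
f 10 11 3
f 11 1 12
f 11 12 3
f 12 1 13
f 12 13 3
f 13 1 2
f 13 2 3
f 15 14 17
f 15 17 16
f 17 14 18
f 17 18 16
f 18 14 19
f 18 19 16
f 19 14 20
f 19 20 16
f 20 14 21
f 20 21 16
f 21 14 22
f 21 22 16
f 22 14 23
f 22 23 16
f 23 14 24
f 23 24 16
f 24 14 25
f 24 25 16
f 25 14 26
f 25 26 16
f 26 14 27
f 26 27 16
f 27 14 28
f 27 28 16
f 28 14 29
f 28 29 16
f 29 14 15
f 29 15 16
f 30 67 46
f 67 41 70
f 46 70 35
f 67 70 46
f 30 46 42
f 46 35 47
f 42 47 31
f 46 47 42
f 30 42 51
f 42 31 52
f 51 52 37
f 42 52 51
f 30 51 63
f 51 37 66
f 63 66 40
f 51 66 63
f 30 63 67
f 63 40 71
f 67 71 41
f 63 71 67
f 31 47 58
f 47 35 61
f 58 61 39
f 47 61 58
f 35 70 48
f 70 41 69
f 48 69 34
f 70 69 48
f 41 71 68
f 71 40 64
f 68 64 32
f 71 64 68
f 40 66 65
f 66 37 53
f 65 53 36
f 66 53 65
f 37 52 57
f 52 31 54
f 57 54 38
f 52 54 57
f 33 59 45
f 59 39 60
f 45 60 34
f 59 60 45
f 33 45 43
f 45 34 44
f 43 44 32
f 45 44 43
f 33 43 50
f 43 32 49
f 50 49 36
f 43 49 50
f 33 50 55
f 50 36 56
f 55 56 38
f 50 56 55
f 33 55 59
f 55 38 62
f 59 62 39
f 55 62 59
f 34 60 48
f 60 39 61
f 48 61 35
f 60 61 48
f 32 44 68
f 44 34 69
f 68 69 41
f 44 69 68
f 36 49 65
f 49 32 64
f 65 64 40
f 49 64 65
f 38 56 57
f 56 36 53
f 57 53 37
f 56 53 57
f 39 62 58
f 62 38 54
f 58 54 31
f 62 54 58
f 73 72 76
f 73 76 74
f 74 76 77
f 74 77 75
f 76 72 78
f 76 78 77
f 77 78 79
f 77 79 75
f 78 72 80
f 78 80 79
f 79 80 81
f 79 81 75
f 80 72 82
f 80 82 81
f 81 82 83
f 81 83 75
f 82 72 84
f 82 84 83
f 83 84 85
f 83 85 75
f 84 72 86
f 84 86 85
f 85 86 87
f 85 87 75
f 86 72 88
f 86 88 87
f 87 88 89
f 87 89 75
f 88 72 90
f 88 90 89
f 89 90 91
f 89 91 75
f 90 72 92
f 90 92 91
f 91 92 93
f 91 93 75
f 92 72 94
f 92 94 93
f 93 94 95
f 93 95 75
f 94 72 96
f 94 96 95
f 95 96 97
f 95 97 75
f 96 72 73
f 96 73 97
f 97 73 74
f 97 74 75



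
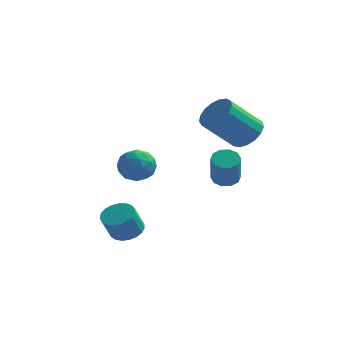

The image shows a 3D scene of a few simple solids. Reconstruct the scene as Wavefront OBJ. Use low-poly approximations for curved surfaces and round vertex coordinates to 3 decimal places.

v -2.39 -0.683 -3.896
v -1.766 -0.65 -3.759
v -1.945 -1.123 -2.827
v -2.57 -1.157 -2.964
v -1.857 -0.42 -3.659
v -2.036 -0.893 -2.728
v -2.04 -0.236 -3.601
v -2.219 -0.709 -2.67
v -2.284 -0.129 -3.594
v -2.463 -0.603 -2.662
v -2.546 -0.118 -3.638
v -2.725 -0.592 -2.707
v -2.781 -0.205 -3.728
v -2.96 -0.678 -2.796
v -2.949 -0.375 -3.846
v -3.128 -0.848 -2.915
v -3.02 -0.597 -3.973
v -3.199 -1.071 -3.042
v -2.982 -0.835 -4.087
v -3.161 -1.309 -3.155
v -2.842 -1.047 -4.167
v -3.021 -1.52 -3.236
v -2.624 -1.195 -4.201
v -2.803 -1.669 -3.269
v -2.365 -1.255 -4.182
v -2.544 -1.729 -3.25
v -2.111 -1.217 -4.113
v -2.29 -1.69 -3.182
v -1.905 -1.086 -4.007
v -2.084 -1.559 -3.075
v -1.783 -0.885 -3.881
v -1.962 -1.358 -2.95
v -3.245 3.127 -1.656
v -2.571 2.752 -1.758
v -3.769 2.428 -2.562
v -3.095 2.053 -2.664
v -3.505 1.947 -2.011
v -3.18 2.379 -1.451
v -3.16 2.801 -2.869
v -2.835 3.233 -2.309
v -2.518 2.551 -2.507
v -2.731 2.023 -1.977
v -3.609 3.157 -2.343
v -3.822 2.629 -1.813
v -2.862 3.001 -1.627
v -3.478 2.179 -2.693
v -3.719 2.117 -2.309
v -3.323 1.897 -2.369
v -3.22 2.781 -1.447
v -2.824 2.561 -1.507
v -3.373 2.088 -1.656
v -3.516 2.619 -2.813
v -3.12 2.399 -2.873
v -3.017 3.283 -1.951
v -2.621 3.063 -2.011
v -2.967 3.092 -2.664
v -2.434 2.662 -2.128
v -2.743 2.252 -2.66
v -2.78 2.691 -2.781
v -2.59 2.945 -2.452
v -2.56 2.352 -1.816
v -2.868 1.941 -2.349
v -3.109 1.879 -1.965
v -2.918 2.133 -1.636
v -2.529 2.234 -2.257
v -3.472 3.239 -1.971
v -3.78 2.828 -2.504
v -3.422 3.047 -2.684
v -3.231 3.301 -2.355
v -3.597 2.928 -1.66
v -3.906 2.518 -2.192
v -3.75 2.235 -1.868
v -3.56 2.489 -1.539
v -3.811 2.946 -2.063
v 1.068 -0.407 -1.018
v 1.55 -0.241 -1.002
v 1.734 -0.887 0.134
v 1.252 -1.053 0.118
v 1.37 -0.03 -0.853
v 1.553 -0.676 0.284
v 1.074 0.037 -0.767
v 1.258 -0.609 0.37
v 0.776 -0.066 -0.777
v 0.96 -0.712 0.359
v 0.59 -0.298 -0.879
v 0.773 -0.944 0.257
v 0.586 -0.573 -1.034
v 0.77 -1.219 0.102
v 0.767 -0.784 -1.184
v 0.95 -1.43 -0.047
v 1.062 -0.851 -1.27
v 1.246 -1.497 -0.133
v 1.36 -0.748 -1.259
v 1.544 -1.394 -0.123
v 1.547 -0.516 -1.157
v 1.73 -1.162 -0.021
v 0.957 2.638 -0.076
v 1.567 2.233 0.124
v 0.634 1.416 1.317
v 0.023 1.822 1.116
v 1.584 2.526 0.338
v 0.651 1.71 1.531
v 1.457 2.846 0.457
v 0.523 2.03 1.65
v 1.215 3.117 0.454
v 0.282 2.301 1.646
v 0.914 3.279 0.329
v -0.019 2.463 1.522
v 0.623 3.294 0.112
v -0.311 2.478 1.304
v 0.408 3.159 -0.149
v -0.525 2.343 1.043
v 0.319 2.904 -0.393
v -0.614 2.088 0.799
v 0.376 2.589 -0.564
v -0.557 1.772 0.628
v 0.566 2.284 -0.624
v -0.367 1.468 0.568
v 0.846 2.061 -0.558
v -0.087 1.245 0.634
v 1.151 1.97 -0.382
v 0.217 1.154 0.81
v 1.411 2.032 -0.135
v 0.478 1.216 1.057
f 2 1 5
f 2 5 3
f 3 5 6
f 3 6 4
f 5 1 7
f 5 7 6
f 6 7 8
f 6 8 4
f 7 1 9
f 7 9 8
f 8 9 10
f 8 10 4
f 9 1 11
f 9 11 10
f 10 11 12
f 10 12 4
f 11 1 13
f 11 13 12
f 12 13 14
f 12 14 4
f 13 1 15
f 13 15 14
f 14 15 16
f 14 16 4
f 15 1 17
f 15 17 16
f 16 17 18
f 16 18 4
f 17 1 19
f 17 19 18
f 18 19 20
f 18 20 4
f 19 1 21
f 19 21 20
f 20 21 22
f 20 22 4
f 21 1 23
f 21 23 22
f 22 23 24
f 22 24 4
f 23 1 25
f 23 25 24
f 24 25 26
f 24 26 4
f 25 1 27
f 25 27 26
f 26 27 28
f 26 28 4
f 27 1 29
f 27 29 28
f 28 29 30
f 28 30 4
f 29 1 31
f 29 31 30
f 30 31 32
f 30 32 4
f 31 1 2
f 31 2 32
f 32 2 3
f 32 3 4
f 33 70 49
f 70 44 73
f 49 73 38
f 70 73 49
f 33 49 45
f 49 38 50
f 45 50 34
f 49 50 45
f 33 45 54
f 45 34 55
f 54 55 40
f 45 55 54
f 33 54 66
f 54 40 69
f 66 69 43
f 54 69 66
f 33 66 70
f 66 43 74
f 70 74 44
f 66 74 70
f 34 50 61
f 50 38 64
f 61 64 42
f 50 64 61
f 38 73 51
f 73 44 72
f 51 72 37
f 73 72 51
f 44 74 71
f 74 43 67
f 71 67 35
f 74 67 71
f 43 69 68
f 69 40 56
f 68 56 39
f 69 56 68
f 40 55 60
f 55 34 57
f 60 57 41
f 55 57 60
f 36 62 48
f 62 42 63
f 48 63 37
f 62 63 48
f 36 48 46
f 48 37 47
f 46 47 35
f 48 47 46
f 36 46 53
f 46 35 52
f 53 52 39
f 46 52 53
f 36 53 58
f 53 39 59
f 58 59 41
f 53 59 58
f 36 58 62
f 58 41 65
f 62 65 42
f 58 65 62
f 37 63 51
f 63 42 64
f 51 64 38
f 63 64 51
f 35 47 71
f 47 37 72
f 71 72 44
f 47 72 71
f 39 52 68
f 52 35 67
f 68 67 43
f 52 67 68
f 41 59 60
f 59 39 56
f 60 56 40
f 59 56 60
f 42 65 61
f 65 41 57
f 61 57 34
f 65 57 61
f 76 75 79
f 76 79 77
f 77 79 80
f 77 80 78
f 79 75 81
f 79 81 80
f 80 81 82
f 80 82 78
f 81 75 83
f 81 83 82
f 82 83 84
f 82 84 78
f 83 75 85
f 83 85 84
f 84 85 86
f 84 86 78
f 85 75 87
f 85 87 86
f 86 87 88
f 86 88 78
f 87 75 89
f 87 89 88
f 88 89 90
f 88 90 78
f 89 75 91
f 89 91 90
f 90 91 92
f 90 92 78
f 91 75 93
f 91 93 92
f 92 93 94
f 92 94 78
f 93 75 95
f 93 95 94
f 94 95 96
f 94 96 78
f 95 75 76
f 95 76 96
f 96 76 77
f 96 77 78
f 98 97 101
f 98 101 99
f 99 101 102
f 99 102 100
f 101 97 103
f 101 103 102
f 102 103 104
f 102 104 100
f 103 97 105
f 103 105 104
f 104 105 106
f 104 106 100
f 105 97 107
f 105 107 106
f 106 107 108
f 106 108 100
f 107 97 109
f 107 109 108
f 108 109 110
f 108 110 100
f 109 97 111
f 109 111 110
f 110 111 112
f 110 112 100
f 111 97 113
f 111 113 112
f 112 113 114
f 112 114 100
f 113 97 115
f 113 115 114
f 114 115 116
f 114 116 100
f 115 97 117
f 115 117 116
f 116 117 118
f 116 118 100
f 117 97 119
f 117 119 118
f 118 119 120
f 118 120 100
f 119 97 121
f 119 121 120
f 120 121 122
f 120 122 100
f 121 97 123
f 121 123 122
f 122 123 124
f 122 124 100
f 123 97 98
f 123 98 124
f 124 98 99
f 124 99 100



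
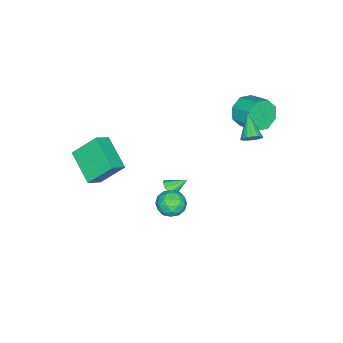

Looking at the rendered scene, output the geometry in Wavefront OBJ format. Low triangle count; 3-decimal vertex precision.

v -1.723 3.686 3.239
v -1.394 3.272 3.269
v -2.697 2.974 4.061
v -1.33 3.415 3.468
v -1.356 3.62 3.615
v -1.466 3.84 3.676
v -1.635 4.025 3.636
v -1.824 4.133 3.506
v -1.99 4.138 3.314
v -2.095 4.039 3.105
v -2.115 3.86 2.926
v -2.045 3.641 2.82
v -1.901 3.432 2.809
v -1.717 3.282 2.896
v -1.534 3.224 3.062
v -3.856 2.331 2.911
v -3.233 2.364 2.275
v -2.842 3.422 2.714
v -3.464 3.389 3.349
v -3.817 2.659 2.084
v -3.425 3.717 2.523
v -4.423 2.762 2.377
v -4.032 3.82 2.816
v -4.697 2.613 2.983
v -4.306 3.67 3.421
v -4.478 2.298 3.546
v -4.087 3.356 3.985
v -3.895 2.003 3.737
v -3.503 3.061 4.176
v -3.288 1.9 3.444
v -2.897 2.958 3.883
v -3.014 2.05 2.839
v -2.623 3.107 3.277
v 1.321 1.483 -0.372
v 1.698 2.03 0.013
v 1.742 0.63 0.427
v 2.119 1.177 0.812
v 1.352 1.157 0.826
v 1.092 1.684 0.333
v 2.348 0.976 0.107
v 2.088 1.503 -0.386
v 2.333 1.716 0.309
v 1.717 1.828 0.753
v 1.723 0.832 -0.313
v 1.107 0.944 0.131
v 1.472 1.831 -0.25
v 1.968 0.829 0.69
v 1.517 0.817 0.698
v 1.738 1.139 0.924
v 1.116 1.628 -0.062
v 1.338 1.949 0.164
v 1.134 1.437 0.643
v 2.102 0.711 0.276
v 2.324 1.032 0.502
v 1.702 1.521 -0.484
v 1.923 1.843 -0.258
v 2.306 1.223 -0.203
v 2.067 1.968 0.151
v 2.315 1.467 0.62
v 2.45 1.349 0.206
v 2.297 1.659 -0.084
v 1.705 2.034 0.412
v 1.953 1.533 0.881
v 1.502 1.521 0.89
v 1.349 1.831 0.6
v 2.079 1.85 0.586
v 1.487 1.127 -0.441
v 1.735 0.626 0.028
v 2.091 0.829 -0.16
v 1.938 1.139 -0.45
v 1.125 1.193 -0.18
v 1.373 0.692 0.289
v 1.143 1.001 0.524
v 0.99 1.311 0.234
v 1.361 0.81 -0.146
v 2.4 -2 0.847
v 1.438 -3.4 1.629
v 1.868 -0.981 2.016
v 0.906 -2.38 2.798
v 3.154 -2.22 1.382
v 2.192 -3.619 2.164
v 2.622 -1.2 2.551
v 1.66 -2.6 3.333
v -2.056 -0.816 -3.271
v -1.694 -0.852 -2.872
v -2.604 -0.104 -2.709
v -1.594 -0.587 -3.11
v -1.71 -0.43 -3.423
v -1.988 -0.453 -3.665
v -2.298 -0.646 -3.723
v -2.494 -0.918 -3.569
v -2.485 -1.143 -3.276
v -2.275 -1.215 -2.981
v -1.963 -1.1 -2.821
f 2 1 4
f 2 4 3
f 4 1 5
f 4 5 3
f 5 1 6
f 5 6 3
f 6 1 7
f 6 7 3
f 7 1 8
f 7 8 3
f 8 1 9
f 8 9 3
f 9 1 10
f 9 10 3
f 10 1 11
f 10 11 3
f 11 1 12
f 11 12 3
f 12 1 13
f 12 13 3
f 13 1 14
f 13 14 3
f 14 1 15
f 14 15 3
f 15 1 2
f 15 2 3
f 17 16 20
f 17 20 18
f 18 20 21
f 18 21 19
f 20 16 22
f 20 22 21
f 21 22 23
f 21 23 19
f 22 16 24
f 22 24 23
f 23 24 25
f 23 25 19
f 24 16 26
f 24 26 25
f 25 26 27
f 25 27 19
f 26 16 28
f 26 28 27
f 27 28 29
f 27 29 19
f 28 16 30
f 28 30 29
f 29 30 31
f 29 31 19
f 30 16 32
f 30 32 31
f 31 32 33
f 31 33 19
f 32 16 17
f 32 17 33
f 33 17 18
f 33 18 19
f 34 71 50
f 71 45 74
f 50 74 39
f 71 74 50
f 34 50 46
f 50 39 51
f 46 51 35
f 50 51 46
f 34 46 55
f 46 35 56
f 55 56 41
f 46 56 55
f 34 55 67
f 55 41 70
f 67 70 44
f 55 70 67
f 34 67 71
f 67 44 75
f 71 75 45
f 67 75 71
f 35 51 62
f 51 39 65
f 62 65 43
f 51 65 62
f 39 74 52
f 74 45 73
f 52 73 38
f 74 73 52
f 45 75 72
f 75 44 68
f 72 68 36
f 75 68 72
f 44 70 69
f 70 41 57
f 69 57 40
f 70 57 69
f 41 56 61
f 56 35 58
f 61 58 42
f 56 58 61
f 37 63 49
f 63 43 64
f 49 64 38
f 63 64 49
f 37 49 47
f 49 38 48
f 47 48 36
f 49 48 47
f 37 47 54
f 47 36 53
f 54 53 40
f 47 53 54
f 37 54 59
f 54 40 60
f 59 60 42
f 54 60 59
f 37 59 63
f 59 42 66
f 63 66 43
f 59 66 63
f 38 64 52
f 64 43 65
f 52 65 39
f 64 65 52
f 36 48 72
f 48 38 73
f 72 73 45
f 48 73 72
f 40 53 69
f 53 36 68
f 69 68 44
f 53 68 69
f 42 60 61
f 60 40 57
f 61 57 41
f 60 57 61
f 43 66 62
f 66 42 58
f 62 58 35
f 66 58 62
f 77 79 76
f 80 77 76
f 76 79 78
f 78 80 76
f 77 83 79
f 81 77 80
f 81 83 77
f 79 83 78
f 82 80 78
f 78 83 82
f 82 81 80
f 83 81 82
f 85 84 87
f 85 87 86
f 87 84 88
f 87 88 86
f 88 84 89
f 88 89 86
f 89 84 90
f 89 90 86
f 90 84 91
f 90 91 86
f 91 84 92
f 91 92 86
f 92 84 93
f 92 93 86
f 93 84 94
f 93 94 86
f 94 84 85
f 94 85 86



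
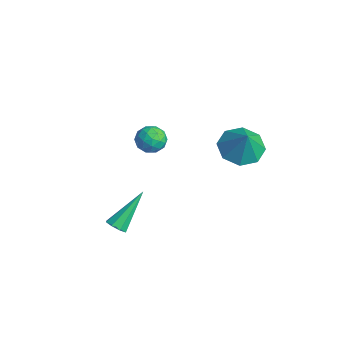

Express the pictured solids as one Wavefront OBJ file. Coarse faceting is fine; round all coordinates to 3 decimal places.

v -1.586 -0.899 1.606
v -1.256 -1.283 1.1
v -1.644 -1.837 2.28
v -1.314 -2.221 1.774
v -0.956 -1.715 2.13
v -0.919 -1.135 1.714
v -1.981 -1.985 1.666
v -1.944 -1.405 1.25
v -1.5 -1.954 1.138
v -0.867 -1.787 1.425
v -2.033 -1.333 1.955
v -1.4 -1.166 2.242
v -1.416 -1.008 1.294
v -1.484 -2.112 2.086
v -1.273 -1.814 2.295
v -1.08 -2.04 1.998
v -1.218 -0.922 1.654
v -1.024 -1.147 1.357
v -0.848 -1.402 1.963
v -1.876 -1.973 2.023
v -1.682 -2.198 1.726
v -1.82 -1.08 1.382
v -1.627 -1.306 1.085
v -2.052 -1.718 1.417
v -1.365 -1.628 1.019
v -1.4 -2.18 1.415
v -1.791 -2.041 1.351
v -1.77 -1.7 1.107
v -0.993 -1.53 1.187
v -1.027 -2.082 1.584
v -0.816 -1.785 1.793
v -0.795 -1.444 1.548
v -1.137 -1.925 1.209
v -1.873 -1.038 1.796
v -1.907 -1.59 2.193
v -2.105 -1.676 1.832
v -2.084 -1.335 1.587
v -1.5 -0.94 1.965
v -1.535 -1.492 2.361
v -1.13 -1.42 2.273
v -1.109 -1.079 2.029
v -1.763 -1.195 2.171
v 0.662 1.526 1.785
v 1.5 1.868 1.315
v 1.358 1.454 2.975
v 1.064 2.446 1.606
v 0.392 2.486 2.001
v -0.122 1.963 2.271
v -0.176 1.184 2.255
v 0.26 0.606 1.965
v 0.932 0.566 1.569
v 1.445 1.089 1.3
v 0.61 -3.994 -1.473
v 1.09 -4.031 -1.306
v 0.21 -2.626 -0.027
v 1.048 -3.755 -1.578
v 0.749 -3.618 -1.789
v 0.369 -3.702 -1.815
v 0.13 -3.957 -1.641
v 0.172 -4.233 -1.368
v 0.47 -4.369 -1.157
v 0.851 -4.285 -1.131
f 1 38 17
f 38 12 41
f 17 41 6
f 38 41 17
f 1 17 13
f 17 6 18
f 13 18 2
f 17 18 13
f 1 13 22
f 13 2 23
f 22 23 8
f 13 23 22
f 1 22 34
f 22 8 37
f 34 37 11
f 22 37 34
f 1 34 38
f 34 11 42
f 38 42 12
f 34 42 38
f 2 18 29
f 18 6 32
f 29 32 10
f 18 32 29
f 6 41 19
f 41 12 40
f 19 40 5
f 41 40 19
f 12 42 39
f 42 11 35
f 39 35 3
f 42 35 39
f 11 37 36
f 37 8 24
f 36 24 7
f 37 24 36
f 8 23 28
f 23 2 25
f 28 25 9
f 23 25 28
f 4 30 16
f 30 10 31
f 16 31 5
f 30 31 16
f 4 16 14
f 16 5 15
f 14 15 3
f 16 15 14
f 4 14 21
f 14 3 20
f 21 20 7
f 14 20 21
f 4 21 26
f 21 7 27
f 26 27 9
f 21 27 26
f 4 26 30
f 26 9 33
f 30 33 10
f 26 33 30
f 5 31 19
f 31 10 32
f 19 32 6
f 31 32 19
f 3 15 39
f 15 5 40
f 39 40 12
f 15 40 39
f 7 20 36
f 20 3 35
f 36 35 11
f 20 35 36
f 9 27 28
f 27 7 24
f 28 24 8
f 27 24 28
f 10 33 29
f 33 9 25
f 29 25 2
f 33 25 29
f 44 43 46
f 44 46 45
f 46 43 47
f 46 47 45
f 47 43 48
f 47 48 45
f 48 43 49
f 48 49 45
f 49 43 50
f 49 50 45
f 50 43 51
f 50 51 45
f 51 43 52
f 51 52 45
f 52 43 44
f 52 44 45
f 54 53 56
f 54 56 55
f 56 53 57
f 56 57 55
f 57 53 58
f 57 58 55
f 58 53 59
f 58 59 55
f 59 53 60
f 59 60 55
f 60 53 61
f 60 61 55
f 61 53 62
f 61 62 55
f 62 53 54
f 62 54 55



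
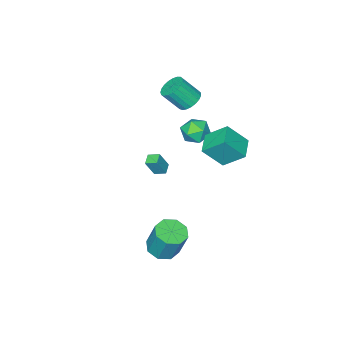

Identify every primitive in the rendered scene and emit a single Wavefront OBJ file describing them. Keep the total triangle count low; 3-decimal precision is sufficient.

v -3.886 -1.437 1.903
v -3.052 -0.804 1.808
v -3.268 -2.436 0.672
v -2.434 -1.803 0.577
v -2.553 -2.388 1.442
v -2.935 -1.771 2.203
v -3.385 -1.469 0.277
v -3.767 -0.852 1.038
v -2.743 -0.823 0.803
v -2.228 -1.391 1.523
v -4.092 -1.849 0.957
v -3.577 -2.417 1.677
v -4.016 0.217 0.106
v -4.711 1.458 1.305
v -2.827 1.167 -0.189
v -3.522 2.408 1.01
v -2.998 -0.608 1.55
v -3.693 0.633 2.749
v -1.809 0.342 1.255
v -2.504 1.583 2.454
v 3.944 3.078 -2.611
v 4.958 2.863 -2.533
v 4.971 3.647 -0.531
v 3.956 3.862 -0.609
v 4.823 3.594 -2.818
v 4.835 4.377 -0.816
v 4.173 4.022 -2.982
v 4.185 4.806 -0.98
v 3.388 3.898 -2.929
v 3.401 4.682 -0.927
v 2.929 3.293 -2.689
v 2.942 4.077 -0.687
v 3.065 2.563 -2.404
v 3.077 3.346 -0.402
v 3.715 2.134 -2.24
v 3.727 2.918 -0.238
v 4.499 2.258 -2.293
v 4.512 3.042 -0.291
v -2.289 -4.236 -3.27
v -1.69 -4.426 -1.996
v -2.661 -3.548 -2.992
v -2.062 -3.738 -1.719
v -1.658 -3.802 -3.501
v -1.059 -3.992 -2.228
v -2.03 -3.114 -3.224
v -1.431 -3.304 -1.95
v -4.401 -3.454 2.444
v -3.877 -3.922 1.85
v -3.055 -4.715 3.203
v -3.579 -4.246 3.796
v -3.669 -3.607 1.909
v -2.847 -4.4 3.261
v -3.587 -3.265 2.059
v -2.765 -4.058 3.412
v -3.646 -2.956 2.277
v -2.824 -3.748 3.629
v -3.835 -2.732 2.523
v -3.013 -3.525 3.875
v -4.123 -2.634 2.755
v -3.301 -3.427 4.107
v -4.458 -2.677 2.934
v -3.636 -3.47 4.286
v -4.784 -2.855 3.028
v -3.962 -3.647 4.38
v -5.043 -3.136 3.021
v -4.221 -3.928 4.373
v -5.192 -3.472 2.914
v -4.37 -4.264 4.266
v -5.203 -3.805 2.726
v -4.381 -4.597 4.078
v -5.076 -4.077 2.489
v -4.254 -4.87 3.841
v -4.833 -4.241 2.244
v -4.01 -5.034 3.597
v -4.514 -4.27 2.034
v -3.692 -5.062 3.387
v -4.176 -4.157 1.895
v -3.354 -4.95 3.247
f 1 12 6
f 1 6 2
f 1 2 8
f 1 8 11
f 1 11 12
f 2 6 10
f 6 12 5
f 12 11 3
f 11 8 7
f 8 2 9
f 4 10 5
f 4 5 3
f 4 3 7
f 4 7 9
f 4 9 10
f 5 10 6
f 3 5 12
f 7 3 11
f 9 7 8
f 10 9 2
f 14 16 13
f 17 14 13
f 13 16 15
f 15 17 13
f 14 20 16
f 18 14 17
f 18 20 14
f 16 20 15
f 19 17 15
f 15 20 19
f 19 18 17
f 20 18 19
f 22 21 25
f 22 25 23
f 23 25 26
f 23 26 24
f 25 21 27
f 25 27 26
f 26 27 28
f 26 28 24
f 27 21 29
f 27 29 28
f 28 29 30
f 28 30 24
f 29 21 31
f 29 31 30
f 30 31 32
f 30 32 24
f 31 21 33
f 31 33 32
f 32 33 34
f 32 34 24
f 33 21 35
f 33 35 34
f 34 35 36
f 34 36 24
f 35 21 37
f 35 37 36
f 36 37 38
f 36 38 24
f 37 21 22
f 37 22 38
f 38 22 23
f 38 23 24
f 40 42 39
f 43 40 39
f 39 42 41
f 41 43 39
f 40 46 42
f 44 40 43
f 44 46 40
f 42 46 41
f 45 43 41
f 41 46 45
f 45 44 43
f 46 44 45
f 48 47 51
f 48 51 49
f 49 51 52
f 49 52 50
f 51 47 53
f 51 53 52
f 52 53 54
f 52 54 50
f 53 47 55
f 53 55 54
f 54 55 56
f 54 56 50
f 55 47 57
f 55 57 56
f 56 57 58
f 56 58 50
f 57 47 59
f 57 59 58
f 58 59 60
f 58 60 50
f 59 47 61
f 59 61 60
f 60 61 62
f 60 62 50
f 61 47 63
f 61 63 62
f 62 63 64
f 62 64 50
f 63 47 65
f 63 65 64
f 64 65 66
f 64 66 50
f 65 47 67
f 65 67 66
f 66 67 68
f 66 68 50
f 67 47 69
f 67 69 68
f 68 69 70
f 68 70 50
f 69 47 71
f 69 71 70
f 70 71 72
f 70 72 50
f 71 47 73
f 71 73 72
f 72 73 74
f 72 74 50
f 73 47 75
f 73 75 74
f 74 75 76
f 74 76 50
f 75 47 77
f 75 77 76
f 76 77 78
f 76 78 50
f 77 47 48
f 77 48 78
f 78 48 49
f 78 49 50

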